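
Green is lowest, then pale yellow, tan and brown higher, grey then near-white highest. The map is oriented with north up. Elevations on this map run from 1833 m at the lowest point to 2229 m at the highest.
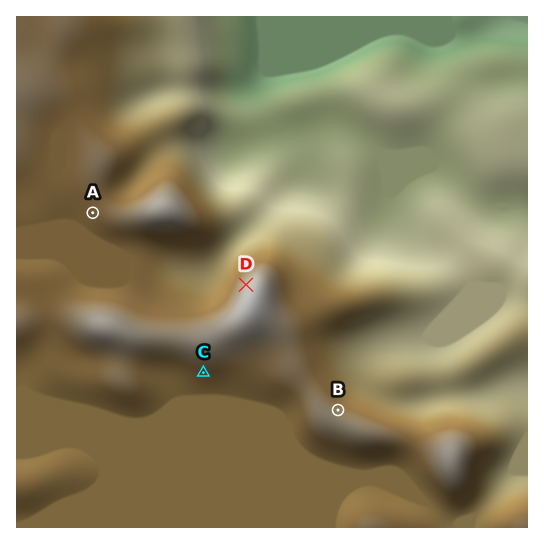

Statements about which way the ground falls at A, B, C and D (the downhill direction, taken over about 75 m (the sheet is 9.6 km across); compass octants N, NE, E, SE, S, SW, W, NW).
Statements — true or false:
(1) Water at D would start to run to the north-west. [true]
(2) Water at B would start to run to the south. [false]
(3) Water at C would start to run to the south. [true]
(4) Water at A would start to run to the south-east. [false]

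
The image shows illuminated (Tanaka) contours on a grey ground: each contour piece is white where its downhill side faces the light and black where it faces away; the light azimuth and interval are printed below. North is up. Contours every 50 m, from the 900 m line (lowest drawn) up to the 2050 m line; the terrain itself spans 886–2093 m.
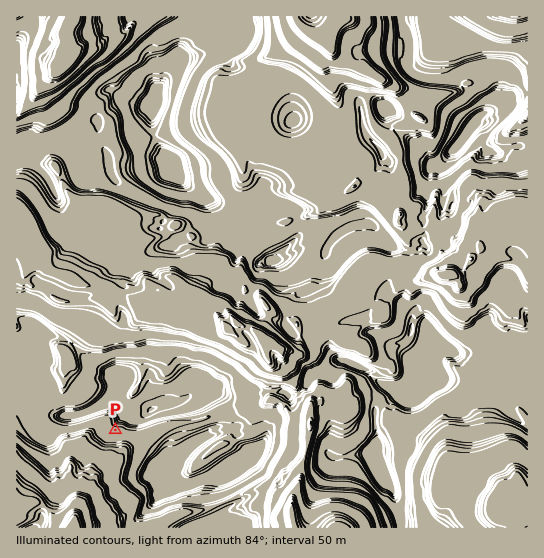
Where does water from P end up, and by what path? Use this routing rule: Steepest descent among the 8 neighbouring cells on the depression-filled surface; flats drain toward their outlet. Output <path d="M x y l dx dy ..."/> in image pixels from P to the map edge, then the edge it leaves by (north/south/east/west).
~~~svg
<path d="M115 430l0 23-18 18 0 4-3 4 0 3-3 3-1 5-4 4-1 7-7 8-1 8-2 1 0 9"/>
exit: south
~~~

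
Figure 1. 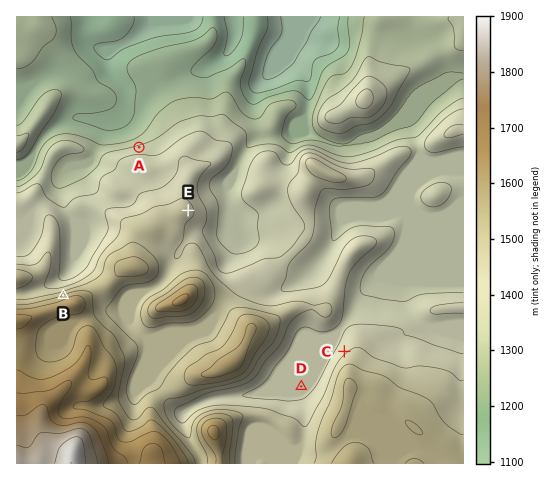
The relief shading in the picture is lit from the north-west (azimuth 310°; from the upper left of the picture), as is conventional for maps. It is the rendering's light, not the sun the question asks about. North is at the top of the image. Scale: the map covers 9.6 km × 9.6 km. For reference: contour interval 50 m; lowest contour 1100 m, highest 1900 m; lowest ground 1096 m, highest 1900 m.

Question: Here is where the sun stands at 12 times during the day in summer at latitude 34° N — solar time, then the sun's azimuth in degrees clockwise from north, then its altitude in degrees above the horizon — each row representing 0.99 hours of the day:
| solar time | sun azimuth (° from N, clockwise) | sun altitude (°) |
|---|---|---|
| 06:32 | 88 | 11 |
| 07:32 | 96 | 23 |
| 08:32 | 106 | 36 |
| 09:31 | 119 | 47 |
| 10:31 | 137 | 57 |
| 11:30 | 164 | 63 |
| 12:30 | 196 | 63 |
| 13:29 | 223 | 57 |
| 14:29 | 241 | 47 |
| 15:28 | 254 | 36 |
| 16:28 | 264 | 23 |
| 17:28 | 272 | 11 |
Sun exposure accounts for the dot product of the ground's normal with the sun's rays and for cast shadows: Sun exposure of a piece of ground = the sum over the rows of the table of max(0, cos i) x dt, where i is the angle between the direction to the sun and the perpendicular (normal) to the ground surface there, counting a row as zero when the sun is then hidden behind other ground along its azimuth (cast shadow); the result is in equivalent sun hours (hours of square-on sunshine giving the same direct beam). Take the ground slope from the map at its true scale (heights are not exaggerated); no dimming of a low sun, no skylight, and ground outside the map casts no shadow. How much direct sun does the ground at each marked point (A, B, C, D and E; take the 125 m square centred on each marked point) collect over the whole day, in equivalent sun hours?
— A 6.2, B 4.8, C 6.6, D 7.2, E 7.1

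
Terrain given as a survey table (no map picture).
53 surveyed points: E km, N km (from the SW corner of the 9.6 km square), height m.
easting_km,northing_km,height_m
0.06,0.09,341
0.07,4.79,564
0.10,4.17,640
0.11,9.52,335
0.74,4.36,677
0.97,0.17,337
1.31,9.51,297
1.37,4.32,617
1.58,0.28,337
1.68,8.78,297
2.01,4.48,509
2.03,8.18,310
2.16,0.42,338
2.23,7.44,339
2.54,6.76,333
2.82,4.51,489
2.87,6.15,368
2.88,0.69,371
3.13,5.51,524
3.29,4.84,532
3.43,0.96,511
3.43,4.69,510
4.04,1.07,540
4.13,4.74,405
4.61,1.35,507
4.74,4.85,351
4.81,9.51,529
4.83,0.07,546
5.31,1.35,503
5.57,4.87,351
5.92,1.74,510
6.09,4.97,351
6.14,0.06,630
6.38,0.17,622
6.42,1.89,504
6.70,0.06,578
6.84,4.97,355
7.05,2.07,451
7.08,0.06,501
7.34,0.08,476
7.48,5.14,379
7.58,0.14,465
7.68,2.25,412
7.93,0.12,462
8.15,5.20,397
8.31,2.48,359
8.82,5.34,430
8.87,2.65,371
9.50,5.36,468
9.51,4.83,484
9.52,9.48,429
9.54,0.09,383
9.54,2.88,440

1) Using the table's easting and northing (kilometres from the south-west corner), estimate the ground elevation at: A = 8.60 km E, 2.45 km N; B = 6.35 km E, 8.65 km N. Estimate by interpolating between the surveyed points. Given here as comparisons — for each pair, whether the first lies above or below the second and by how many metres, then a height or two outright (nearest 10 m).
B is above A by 190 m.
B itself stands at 540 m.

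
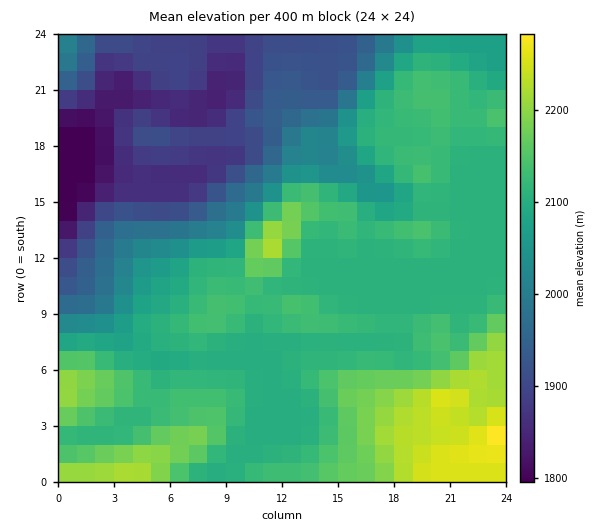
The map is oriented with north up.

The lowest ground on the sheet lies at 1800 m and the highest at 2290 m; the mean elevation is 2060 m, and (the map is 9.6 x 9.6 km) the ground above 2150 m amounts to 15.4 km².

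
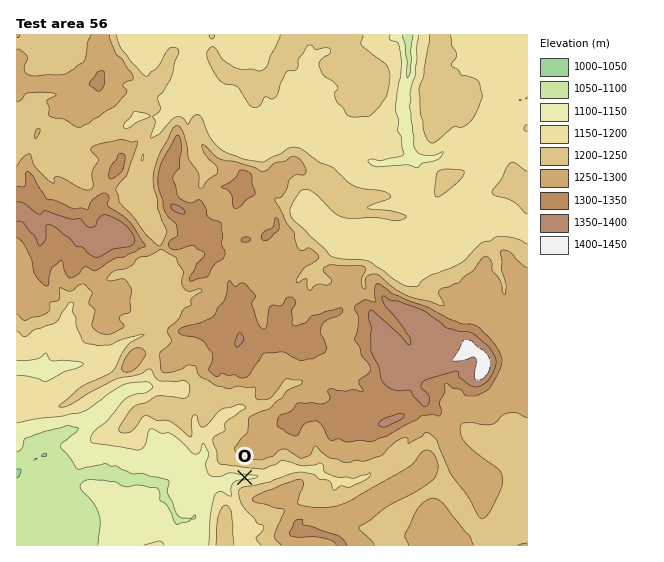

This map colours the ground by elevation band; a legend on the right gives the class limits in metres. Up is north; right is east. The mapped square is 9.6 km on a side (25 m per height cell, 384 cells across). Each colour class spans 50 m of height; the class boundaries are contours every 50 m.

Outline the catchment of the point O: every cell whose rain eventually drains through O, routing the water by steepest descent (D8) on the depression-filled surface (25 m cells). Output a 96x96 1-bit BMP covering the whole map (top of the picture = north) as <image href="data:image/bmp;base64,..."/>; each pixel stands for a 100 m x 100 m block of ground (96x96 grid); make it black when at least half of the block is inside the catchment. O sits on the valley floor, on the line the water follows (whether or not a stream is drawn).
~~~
<image width="96" height="96" href="data:image/bmp;base64,Qk2+BAAAAAAAAD4AAAAoAAAAYAAAAGAAAAABAAEAAAAAAIAEAAATCwAAEwsAAAIAAAAAAAAA////AAAAAAAAAAAAAAAAAAAAAAAAAAAAAAAAAAAAOAAAAAAAAAAAAAAD/AAAAAAAAAAAAAAD/gAAAAAAAAAAAAAD/gAAAAAAAAAP8AAD/gAAAAAAAAAP/gAD/gAAAAAAAAAf/4AH/wAAAAAAAAAf/8AP/wAAAAAAAA////Af/wAAAAAAAB////w//wAAAAAAAB////9//gAAAAAAAB///////gAAAAAAAB///////AAAAAAAAB//////+AAAAAAAAB//////8AAAAAAAAB//////4AAAAAAAAA//////wAAAAAAAAAf/////wAAAAAAAAAH/////gAAAAAAAAAH/////gAAAAAAAAAD/////AAAAAAAAAAB//9//AAAAAAAAAAAP94P/AAAAAAAAAAAHw4D+AAAAAAAAAAAAAQD+AAAAAAAAAAAAAAB8AAAAAAAAAAAAAAB4AAAAAAAAAAAAAAAAAAAAAAAAAAAAAAAAAAAAAAAAAAAAAAAAAAAAAAAAAAAAAAAAAAAAAAAAAAAAAAAAAAAAAAAAAAAAAAAAAAAAAAAAAAAAAAAAAAAAAAAAAAAAAAAAAAAAAAAAAAAAAAAAAAAAAAAAAAAAAAAAAAAAAAAAAAAAAAAAAAAAAAAAAAAAAAAAAAAAAAAAAAAAAAAAAAAAAAAAAAAAAAAAAAAAAAAAAAAAAAAAAAAAAAAAAAAAAAAAAAAAAAAAAAAAAAAAAAAAAAAAAAAAAAAAAAAAAAAAAAAAAAAAAAAAAAAAAAAAAAAAAAAAAAAAAAAAAAAAAAAAAAAAAAAAAAAAAAAAAAAAAAAAAAAAAAAAAAAAAAAAAAAAAAAAAAAAAAAAAAAAAAAAAAAAAAAAAAAAAAAAAAAAAAAAAAAAAAAAAAAAAAAAAAAAAAAAAAAAAAAAAAAAAAAAAAAAAAAAAAAAAAAAAAAAAAAAAAAAAAAAAAAAAAAAAAAAAAAAAAAAAAAAAAAAAAAAAAAAAAAAAAAAAAAAAAAAAAAAAAAAAAAAAAAAAAAAAAAAAAAAAAAAAAAAAAAAAAAAAAAAAAAAAAAAAAAAAAAAAAAAAAAAAAAAAAAAAAAAAAAAAAAAAAAAAAAAAAAAAAAAAAAAAAAAAAAAAAAAAAAAAAAAAAAAAAAAAAAAAAAAAAAAAAAAAAAAAAAAAAAAAAAAAAAAAAAAAAAAAAAAAAAAAAAAAAAAAAAAAAAAAAAAAAAAAAAAAAAAAAAAAAAAAAAAAAAAAAAAAAAAAAAAAAAAAAAAAAAAAAAAAAAAAAAAAAAAAAAAAAAAAAAAAAAAAAAAAAAAAAAAAAAAAAAAAAAAAAAAAAAAAAAAAAAAAAAAAAAAAAAAAAAAAAAAAAAAAAAAAAAAAAAAAAAAAAAAAAAAAAAAAAAAAAAAAAAAAAAAAAAAAAAAAAAAAAAAAAAAAAAAAAAAAAAAAAAAAAAAAAAAAAAAAAAAAAAAAAAAAAAAAAAAAAAAAAAAAAAAAAAAAAAAAAAAAAAAAAAAAAAAAAAAAAAAAAAAAAAAAAAAAAAAAAAAAAA="/>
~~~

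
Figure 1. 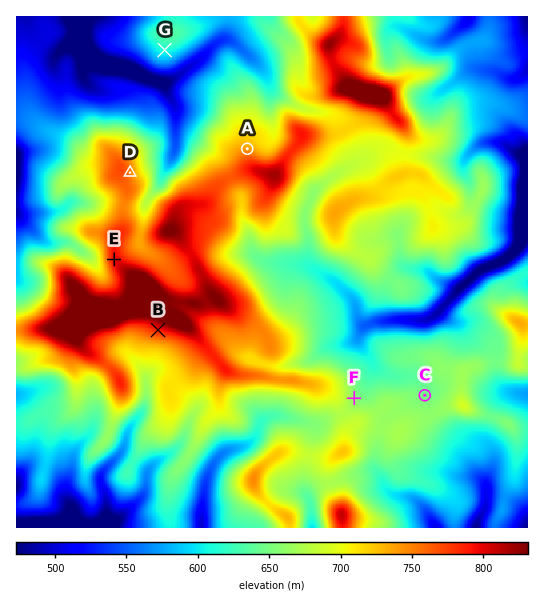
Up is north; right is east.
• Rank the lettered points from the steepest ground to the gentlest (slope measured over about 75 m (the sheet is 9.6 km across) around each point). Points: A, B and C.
B A C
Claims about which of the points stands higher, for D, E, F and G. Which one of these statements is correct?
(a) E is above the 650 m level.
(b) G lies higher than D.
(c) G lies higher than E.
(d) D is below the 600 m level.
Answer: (a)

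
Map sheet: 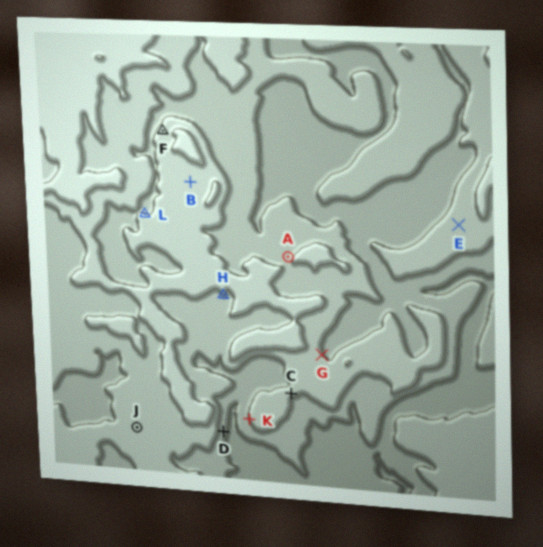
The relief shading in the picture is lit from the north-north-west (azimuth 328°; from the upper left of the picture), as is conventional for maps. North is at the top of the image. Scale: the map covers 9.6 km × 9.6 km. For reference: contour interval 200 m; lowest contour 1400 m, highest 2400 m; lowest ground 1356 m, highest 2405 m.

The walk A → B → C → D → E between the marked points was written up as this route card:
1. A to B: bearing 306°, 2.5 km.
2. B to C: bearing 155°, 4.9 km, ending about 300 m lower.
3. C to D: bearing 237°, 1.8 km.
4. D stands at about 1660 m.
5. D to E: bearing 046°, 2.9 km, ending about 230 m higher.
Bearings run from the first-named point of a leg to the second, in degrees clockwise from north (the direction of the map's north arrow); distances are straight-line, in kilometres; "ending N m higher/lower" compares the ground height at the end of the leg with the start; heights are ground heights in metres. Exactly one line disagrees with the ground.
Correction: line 5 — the distance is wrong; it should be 7.0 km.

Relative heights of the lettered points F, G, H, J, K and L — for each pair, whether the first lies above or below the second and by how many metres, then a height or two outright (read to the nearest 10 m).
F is above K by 290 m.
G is below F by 280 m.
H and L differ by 0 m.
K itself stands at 1800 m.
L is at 2000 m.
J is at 1940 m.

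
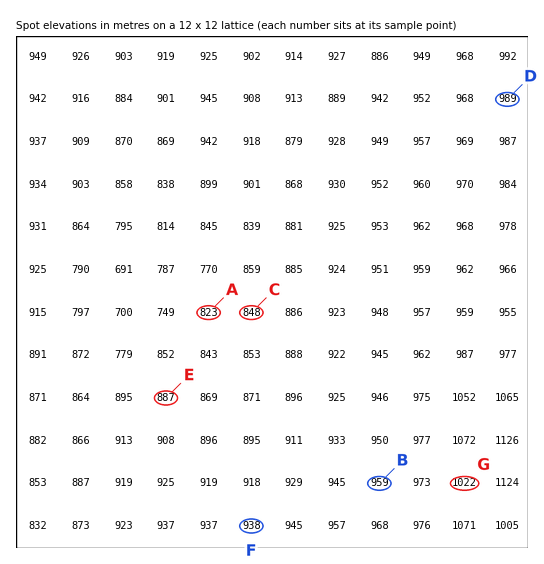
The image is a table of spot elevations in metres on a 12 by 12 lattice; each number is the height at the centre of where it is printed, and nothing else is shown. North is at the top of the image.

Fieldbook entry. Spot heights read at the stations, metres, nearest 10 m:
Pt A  820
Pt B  960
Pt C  850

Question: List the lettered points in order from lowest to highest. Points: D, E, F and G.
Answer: E F D G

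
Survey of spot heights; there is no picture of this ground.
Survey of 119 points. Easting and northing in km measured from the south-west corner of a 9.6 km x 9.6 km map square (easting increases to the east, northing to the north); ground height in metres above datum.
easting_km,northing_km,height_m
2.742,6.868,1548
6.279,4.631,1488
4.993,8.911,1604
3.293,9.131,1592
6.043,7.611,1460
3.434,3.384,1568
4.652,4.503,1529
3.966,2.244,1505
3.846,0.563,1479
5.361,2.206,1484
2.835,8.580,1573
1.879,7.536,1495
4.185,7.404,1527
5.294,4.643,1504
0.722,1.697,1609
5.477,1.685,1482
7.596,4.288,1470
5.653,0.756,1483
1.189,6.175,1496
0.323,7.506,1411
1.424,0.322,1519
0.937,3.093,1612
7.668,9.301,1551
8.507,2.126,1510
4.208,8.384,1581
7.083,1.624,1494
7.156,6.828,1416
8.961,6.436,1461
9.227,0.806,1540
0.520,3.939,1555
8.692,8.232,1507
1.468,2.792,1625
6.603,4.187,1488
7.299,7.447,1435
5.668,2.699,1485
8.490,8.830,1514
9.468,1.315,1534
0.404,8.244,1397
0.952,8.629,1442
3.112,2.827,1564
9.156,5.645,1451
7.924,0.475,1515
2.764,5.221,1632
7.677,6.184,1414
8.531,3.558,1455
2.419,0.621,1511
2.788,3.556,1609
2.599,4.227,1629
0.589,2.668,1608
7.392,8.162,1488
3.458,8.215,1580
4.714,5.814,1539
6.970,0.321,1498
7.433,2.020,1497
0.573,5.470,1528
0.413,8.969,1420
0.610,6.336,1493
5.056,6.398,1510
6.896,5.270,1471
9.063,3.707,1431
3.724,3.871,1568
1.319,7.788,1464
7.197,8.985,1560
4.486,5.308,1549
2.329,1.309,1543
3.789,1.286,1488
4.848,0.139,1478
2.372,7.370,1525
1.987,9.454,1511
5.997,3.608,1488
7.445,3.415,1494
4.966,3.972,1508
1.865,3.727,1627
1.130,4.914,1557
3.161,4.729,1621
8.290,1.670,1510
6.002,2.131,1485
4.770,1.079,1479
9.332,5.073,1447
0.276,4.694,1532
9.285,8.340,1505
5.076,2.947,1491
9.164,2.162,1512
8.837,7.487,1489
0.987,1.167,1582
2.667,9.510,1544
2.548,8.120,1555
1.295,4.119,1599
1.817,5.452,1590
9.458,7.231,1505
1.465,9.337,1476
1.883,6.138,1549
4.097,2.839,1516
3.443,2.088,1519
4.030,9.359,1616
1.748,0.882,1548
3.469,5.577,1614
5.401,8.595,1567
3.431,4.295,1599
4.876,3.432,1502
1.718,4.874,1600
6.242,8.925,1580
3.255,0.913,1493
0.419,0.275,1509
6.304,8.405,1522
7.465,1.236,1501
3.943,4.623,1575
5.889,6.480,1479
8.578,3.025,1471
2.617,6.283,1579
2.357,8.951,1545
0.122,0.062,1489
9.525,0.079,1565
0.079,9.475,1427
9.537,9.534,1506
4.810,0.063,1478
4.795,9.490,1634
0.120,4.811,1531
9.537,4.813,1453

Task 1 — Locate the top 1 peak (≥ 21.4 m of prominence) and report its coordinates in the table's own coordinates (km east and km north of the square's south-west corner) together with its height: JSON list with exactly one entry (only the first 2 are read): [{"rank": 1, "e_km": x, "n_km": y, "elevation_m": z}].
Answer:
[{"rank": 1, "e_km": 2.79, "n_km": 5.31, "elevation_m": 1632}]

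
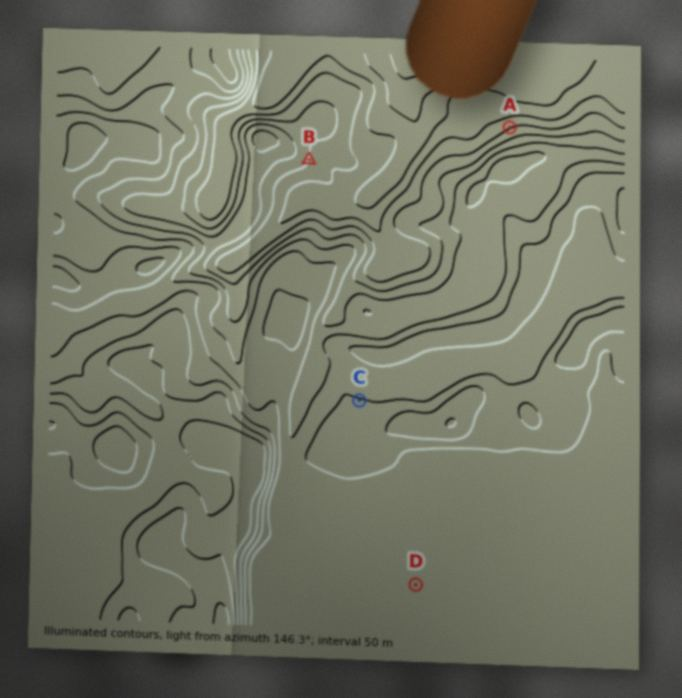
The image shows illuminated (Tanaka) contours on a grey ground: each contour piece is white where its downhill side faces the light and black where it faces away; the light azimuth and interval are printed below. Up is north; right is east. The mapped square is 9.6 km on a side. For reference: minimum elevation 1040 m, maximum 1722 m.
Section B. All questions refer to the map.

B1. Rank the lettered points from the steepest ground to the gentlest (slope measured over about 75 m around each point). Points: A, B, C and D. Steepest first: A B C D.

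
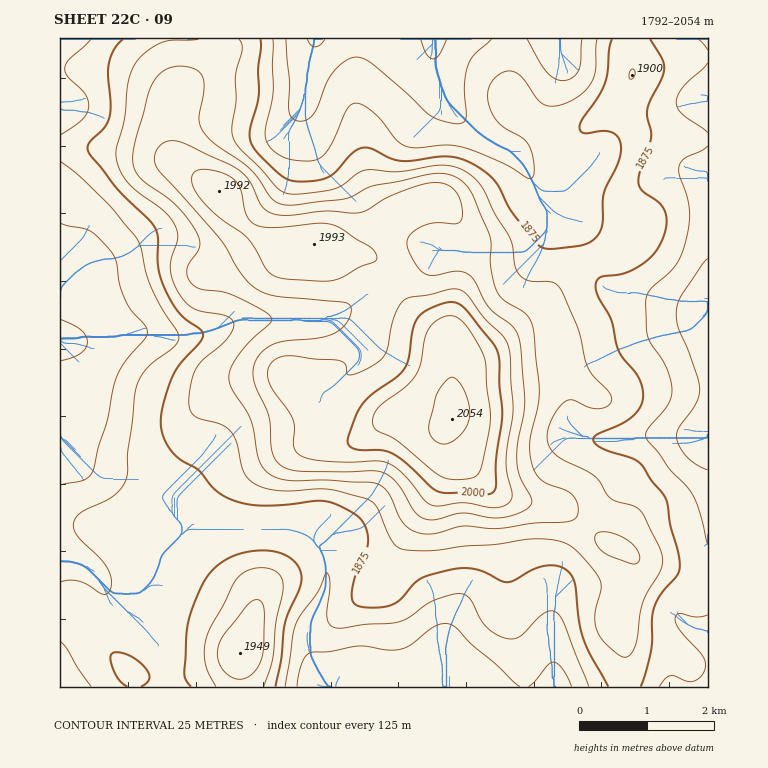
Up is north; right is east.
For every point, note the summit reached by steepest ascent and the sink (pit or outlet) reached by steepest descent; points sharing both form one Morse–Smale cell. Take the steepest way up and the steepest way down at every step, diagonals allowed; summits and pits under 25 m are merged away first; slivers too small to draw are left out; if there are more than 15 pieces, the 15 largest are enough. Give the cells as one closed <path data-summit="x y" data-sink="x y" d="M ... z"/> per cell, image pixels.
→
<path data-summit="452 418" data-sink="60 340" d="M224 38l-164 1 0 519 2 3 9 0 16 6 24 26 5 1 17 0 14-6 7-10 4-11 8-16 16-14 37-9 34 0 1-26 7-20 17-21 14-10 15-5 20 1 26-5 13-6 19-16 13-5 31 0 20 7 6-8 0-18-3-12 0-71 5-20 0-22 3-26 0-18-5-10-13-15-6-3-17 3-22 12-18 18-9 13-7 8-7 2-18-2-22-10-19 0-2 2-20-2-17-7-12-8-12-13-16-24-22-16-20-17-5-11-2-11 2-22 7-22 42-36 5-10z"/><path data-summit="452 418" data-sink="434 39" d="M630 38l-404 0-1 8-5 10-42 36-7 22 0 15-2 2 2 16 5 11 8 7 38 30 12 20 12 13 12 8 17 7 12 2 29-2 22 10 18 2 7-2 16-21 23-21 27-12 7 0 6 3 10 10 8 15-3 66-5 20 0 42 16 1 20-8 44-34 16-16 10-17 14-13 12-7 37-11 13-15 4-10-11-15-5-17 2-12 12-34 0-15-12-25 0-15 8-17z"/><path data-summit="452 418" data-sink="708 435" d="M708 38l-77 1 1 36-8 17 0 15 12 25 0 15-12 34-2 12 5 17 9 12 2 7-7 11-10 10-37 11-18 12-8 8-10 17-16 16-34 27-24 13-22 3 0 27 3 12 0 18-7 11 0 11 7 14 15 19 25 22 28 10 31 4 10 3 39 32 25 12 12 10 19 4 18 6 27 17 4-1z"/><path data-summit="452 418" data-sink="446 687" d="M429 415l-37 2-26 19-13 6-14 4-40 1-21 14-11 11-10 17-3 13 0 26 36 2 14 4 12 9 7 12 4 12 0 18-6 15-8 16-5 22 7 27 10 20 2 2 298 0 1-33-5-25 0-15 13-37 0-17-3-5-28-15-39-32-10-3-31-4-28-10-25-22-15-19-7-14 2-13z"/><path data-summit="240 653" data-sink="60 340" d="M253 528l-34 0-40 11-16 17-12 27-10 8-8 3-22-1-24-26-27-8 0 50 9 2 35 37 26 23 4 5 1 11 105 0-1-34 10-21 10-37z"/><path data-summit="240 653" data-sink="446 687" d="M275 528l-21 1 0 24 5 27 0 15-10 37-10 21 1 34 86 0-11-22-7-27 5-22 8-16 6-15-2-25-5-12-10-11-11-5z"/><path data-summit="452 418" data-sink="708 632" d="M637 559l-3 1-2 23-11 31 0 15 5 25 0 33 82 0 0-97-7-2-24-16-18-6-14-2z"/><path data-summit="240 653" data-sink="60 687" d="M65 610l-5 0 0 77 73 0 1-11-4-5z"/>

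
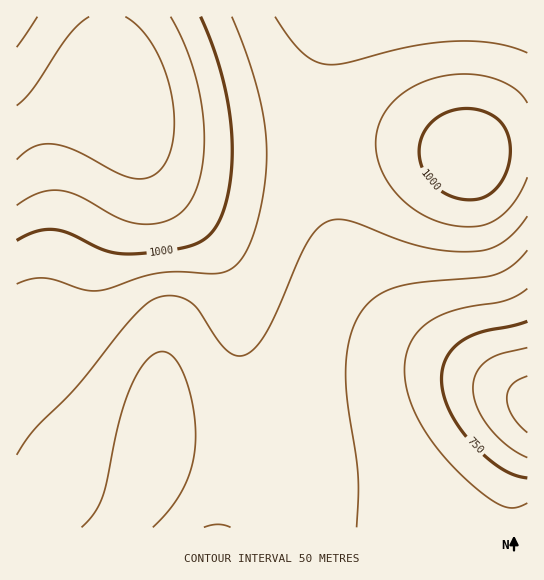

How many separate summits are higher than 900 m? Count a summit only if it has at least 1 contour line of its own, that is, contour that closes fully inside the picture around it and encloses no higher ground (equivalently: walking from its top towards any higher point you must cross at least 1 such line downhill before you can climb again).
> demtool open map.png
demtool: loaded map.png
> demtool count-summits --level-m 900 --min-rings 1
1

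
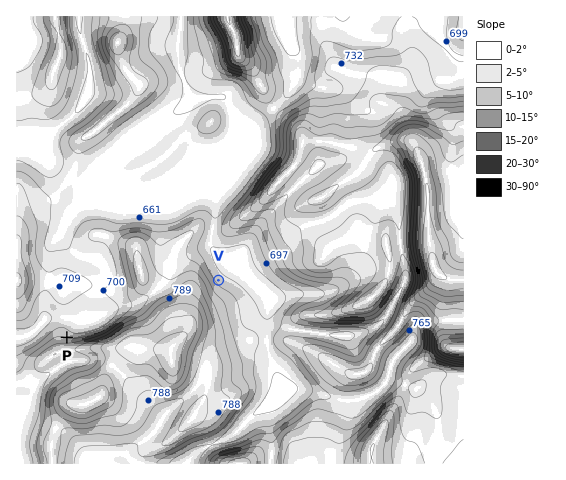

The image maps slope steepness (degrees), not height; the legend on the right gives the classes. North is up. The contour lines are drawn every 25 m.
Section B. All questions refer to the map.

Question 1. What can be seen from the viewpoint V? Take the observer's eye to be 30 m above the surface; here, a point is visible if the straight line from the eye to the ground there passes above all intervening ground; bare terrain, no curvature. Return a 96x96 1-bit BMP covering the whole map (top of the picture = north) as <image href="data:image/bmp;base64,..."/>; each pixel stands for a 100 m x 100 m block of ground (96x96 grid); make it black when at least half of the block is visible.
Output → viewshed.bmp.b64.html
<image width="96" height="96" href="data:image/bmp;base64,Qk2+BAAAAAAAAD4AAAAoAAAAYAAAAGAAAAABAAEAAAAAAIAEAAATCwAAEwsAAAIAAAAAAAAA////AAAAAAAAAAAAAAHB/AfwAAAAAAAAAADx/wfwAAAAAAAAAAB7/wfwAAAAAAAAAAA//8/wAAAAAAAAAAAP///4AAAAAAAAAAAH///4AAAAAAAAAAAB///8AAAAAAAAAAAB///+AAAAAAAAAAAA///+AAAAAAAAAAAAf///AAAAAAAAAAAAP/+PAAAAAAAAAAAAH/4DgAAAAAAAAAAAD/wAgAAAAAAAAAAAD/gAAAAAAAAAAAAAB+AAAAAAAAAAAAAAB8AAAAAAAAAAAAAAD4AAAAAAAAAAAAAAD4AAAAAAAAAAAAAAF8AAAAAAAAAAAAAAB8fAAAAAAAAAAAAAB//wAAAAAAAAAAAAB//wAAAAAAAAAAAAB//4AGAAAAAAAAAAD//4APgAAAAAAAABD/wYAHwAAAAAAAAD//AAAH8AAAAAAABn/8AAAH8AAAAAAAB//gAAADwAAAAAAAB/8AAAAAAAAAAAABh/4AAAAAAAAAAAAfA/8AAAAAAAAAAAAfA//+AAAAAAAAAAA/B///4AAAAAAAAAA/D///+AAAAAAAAAA//////AAAAAAAAAA//////wACAAAAAAAf/////4AfAAAAAAAf/////8A+AAAAAAAf/////8A8AAAAAAAf///8H+A8AAAAAAA////4A+A8AAAAAAAf///4ABA4AAAAAAAf///4AAB4AAAAAAAf///4AAA4AAAAAAA////4AAA4AAAAAAH////4AAA4AAAAAAH////4AAA4AAAAAAH////4AAAwAAAAAAD////wAAAwAAAAAAB////AAAAwAAAAAAAf//+AAAAwAAAAAAAMf/+AAAAwAAAAAAAAH//AAAAwAAAAAAAAD//wAAAwAAAAAAAAA//8AAAwAAAAAAAAAf/8AAAwAAAAAAAAAPxgAAAwAAAAAAAAAPgAAAAwAAAAAAAAADgAAAAwAAAAAAAAAAAAAAAwAAAAAAAAAAAAAAAwAAAAAAAEAAAAAAAwAAAAAAAOAAAAAABgAAAAAAAOAAAAAABgAAAAAAAeAAAAAADgAAAAAAAeAAAAAADAAAAAAAAfAAAAAADAAAAAAAA/AAAAAADAAAAAAAA/AAAAAAAAAAAAAAB/AAAAAAAAAAAAAAD/AAAAAAAAAAAAAAB/gAAAAAAAAAAAAAAfgAAAAAAAAAAAAAADgAAAAAAAAAAAAAAAAAAAAAAAAAAAAAAAAAAAAAAAAAAAAAAAAAAAAAAAAAAAAAAAAAAAAAAAAAAAAAMAAAAAAAAAAAAAB8cAQAAAAAAAAAAAB/8AYAAAAAAAAAAAAf8A/wAAAAAAAAAACH8B/wAAAAAAAAAAEAGD/wAAAAAAAAAAEACD/4AAAAAAAAAAMAAD/wAAAAAAAAAAcAAD/AAAAAAAAAAA8AAH+AAAAAAAAAAA8AAH8AAAAAAAAAAAeAAH8AAAAAAAAAAAOAwP8AAAAAAAAAAACBwf4AAAAAAAAAAAAD4/4AAAAAAAAAAAAP5/wAAAAAAAAAAAA/5/wAAAAAAAAAAAB/4fgAAAAAAAA="/>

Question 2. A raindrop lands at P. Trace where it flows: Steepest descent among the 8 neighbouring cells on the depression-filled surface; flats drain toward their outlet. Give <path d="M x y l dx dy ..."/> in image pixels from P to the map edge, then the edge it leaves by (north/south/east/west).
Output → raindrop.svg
<path d="M67 337l0-2 7-7 0-2-8-8-19 0-14 15-7 3-9 1"/>
exit: west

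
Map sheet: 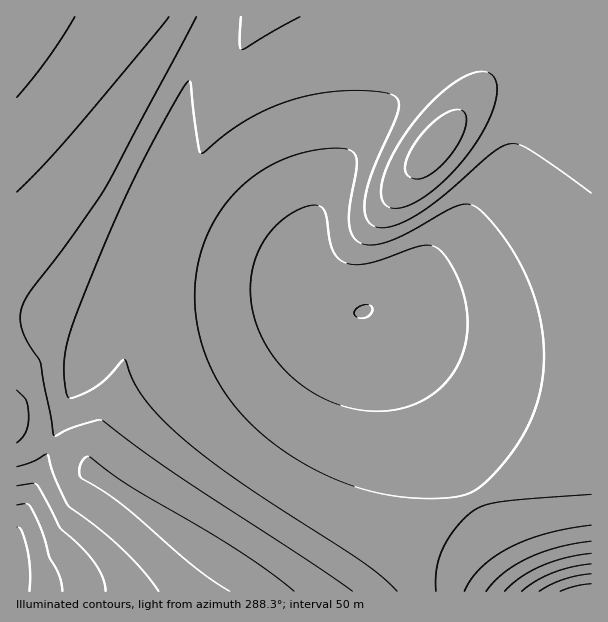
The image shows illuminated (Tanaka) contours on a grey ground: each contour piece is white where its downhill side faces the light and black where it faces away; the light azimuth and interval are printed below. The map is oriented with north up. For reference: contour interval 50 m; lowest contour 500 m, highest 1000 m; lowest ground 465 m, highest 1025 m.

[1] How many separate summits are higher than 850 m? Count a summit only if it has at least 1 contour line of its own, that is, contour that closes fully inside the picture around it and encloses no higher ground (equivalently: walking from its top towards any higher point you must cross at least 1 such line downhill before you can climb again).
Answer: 1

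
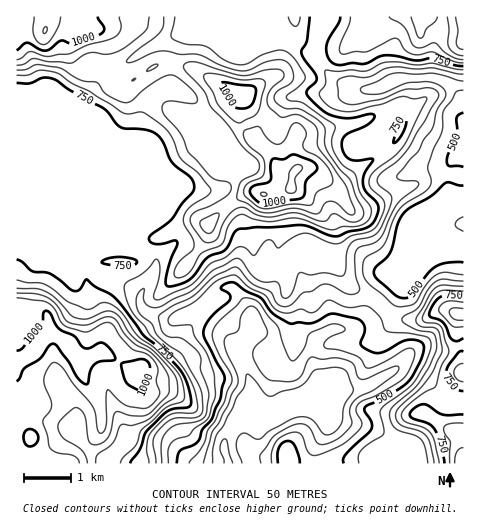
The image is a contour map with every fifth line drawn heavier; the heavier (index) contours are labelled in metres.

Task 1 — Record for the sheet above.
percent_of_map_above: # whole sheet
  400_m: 94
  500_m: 84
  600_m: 73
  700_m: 63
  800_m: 33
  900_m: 17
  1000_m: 4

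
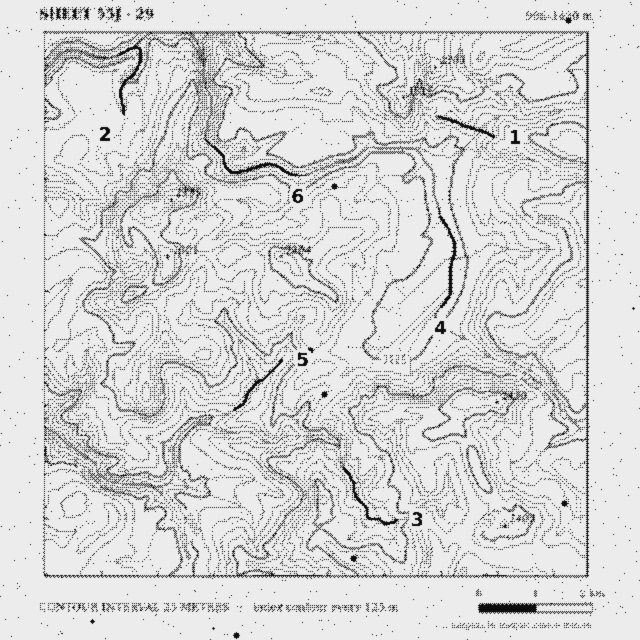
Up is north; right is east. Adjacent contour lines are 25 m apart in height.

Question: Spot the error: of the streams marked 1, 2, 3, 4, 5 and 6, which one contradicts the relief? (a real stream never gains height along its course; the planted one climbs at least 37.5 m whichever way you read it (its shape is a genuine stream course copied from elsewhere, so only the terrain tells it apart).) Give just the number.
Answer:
1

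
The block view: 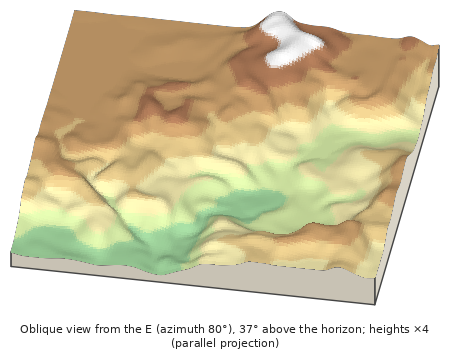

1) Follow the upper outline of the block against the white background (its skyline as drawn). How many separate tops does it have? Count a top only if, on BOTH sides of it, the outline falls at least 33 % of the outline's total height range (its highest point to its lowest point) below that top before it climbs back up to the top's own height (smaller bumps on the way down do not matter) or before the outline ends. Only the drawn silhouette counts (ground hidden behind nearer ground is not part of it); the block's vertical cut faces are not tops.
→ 0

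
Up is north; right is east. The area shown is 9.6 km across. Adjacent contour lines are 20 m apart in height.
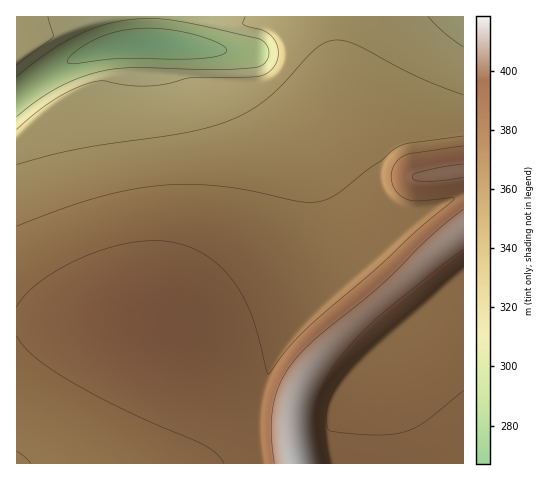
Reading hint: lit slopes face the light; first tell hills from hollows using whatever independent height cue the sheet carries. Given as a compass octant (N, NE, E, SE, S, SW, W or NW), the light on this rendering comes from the W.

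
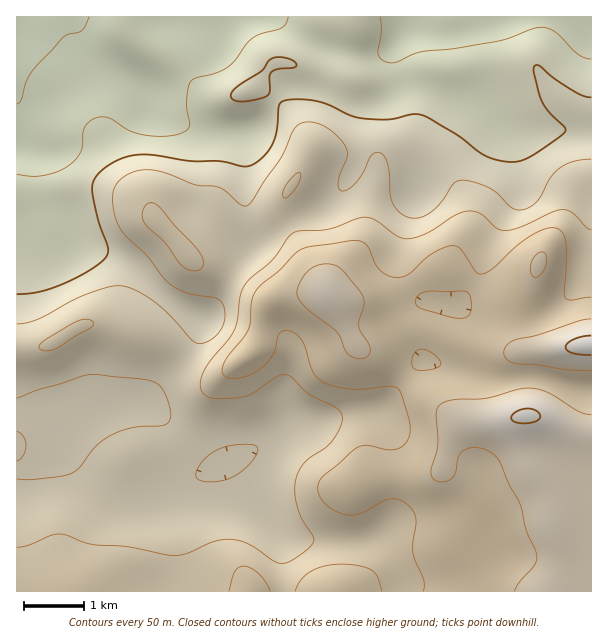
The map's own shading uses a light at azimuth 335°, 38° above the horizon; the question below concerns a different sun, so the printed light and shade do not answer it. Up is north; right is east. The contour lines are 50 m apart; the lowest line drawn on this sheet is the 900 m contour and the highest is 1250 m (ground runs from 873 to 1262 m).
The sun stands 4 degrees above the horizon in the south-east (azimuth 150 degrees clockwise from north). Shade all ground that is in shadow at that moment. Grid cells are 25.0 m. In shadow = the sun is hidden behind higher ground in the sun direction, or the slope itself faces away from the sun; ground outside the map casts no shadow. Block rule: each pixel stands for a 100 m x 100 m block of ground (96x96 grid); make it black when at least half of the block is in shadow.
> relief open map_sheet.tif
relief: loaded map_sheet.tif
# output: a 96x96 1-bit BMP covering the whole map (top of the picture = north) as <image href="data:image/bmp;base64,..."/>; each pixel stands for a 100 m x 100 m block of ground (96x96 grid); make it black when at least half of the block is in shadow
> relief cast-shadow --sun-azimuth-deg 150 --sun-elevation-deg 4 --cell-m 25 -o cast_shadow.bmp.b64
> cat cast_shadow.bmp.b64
<image width="96" height="96" href="data:image/bmp;base64,Qk2+BAAAAAAAAD4AAAAoAAAAYAAAAGAAAAABAAEAAAAAAIAEAAATCwAAEwsAAAIAAAAAAAAA////AAAAAAAAAAAAAAPAAAAAAAAAAAAAAAf4AAAACAAAAAAAAA/+AAAAHAAAAAAAAB//gAAAHAAAAAAAHh//wAAAAAAAAAAAPz//4AAAAAAAAAAAfz//4AAAAAAAAAAA/z//wAAAAAAAAcAB/3/+AAAAAAAAAP/H/n/4AAAAAAAAAAP//P/gAAAAAAAYAAAP/P+AAAAAAAAcAAAH+P4AAAAAAAAYAAAH8PwAAAAAAAAAAAAH4PwAAAAAAAAAAAAHgPgAAAAAAAAAAAAAAPAAAAAAAAAAAAAAAEeAAAAAAAAAAAAAAA/wAAAAAAAAAAAAAA/8AAAAAAAAAAAAAA/+AAAAAAAAAAAAAB//AHgAAAAAAAAAAB//gHgAAAAAAAAAAB//gHgAAAAAAAAAAB//gHgAAAAAAAAAAB//wPAAAAAAAAAAAB//wPAAAAAAAAAAAB//wAAAAAAAAAAAAB//gAAAAAEAAAAAAA//AAADgAMAAAAAAAf8AAAf+AcAAAAAAAAAAAD//8cAAAAAAAAAAA///8YAAAAAAAAAAB///8AAAAAAAAAAAD///4AAAAAHAAAAAD///gAAAAAPwAAAAD//+AAAAAAP4AAAAB//wAAAAAAP+AAAAA//AAAAAAAP/AAAAAAAAAAAAAAP/gAAAAAAAAAAAAAP/wAAAAAB//j8AAAP/wAAAAAB///+AAAf/wAAAAAD////gAAf/wAAAAABn///4AAf/wAAAAAAD///+AAf/wAAAAAAB////gA//wAAAAAAA////wA//4AAAAAAA////4A//8AAAAAAAf///8Af//AAAAAAAP7//8AD//wAAAAAAHz//8AA///gAAAAACD//8AAP//wAAAA4AD//4AAP//4AOAB+AD//4AAP//8APgB/AD//wAAP//+APwB/gD//gAAP///Af4D/wD//AAAf///gf8D/4D/+AAAf///wf+D/8D/8AAAf///4//D/+D/wAAAf///8//j/+AAAAAAf///9//z//AAAAAAf///5/////AAAAAAf///5/////AAAYAAf///x////+AAA+AAP///x////+AAB/wAP/h/g////+AAH/+H//gfA////+D///////wEAf////D///////wAAf////7///////4AAP9///////////4AAHx///////////8AAAD///////////8AAAD///8A//////+AMAD///8A///////A/gH///4A///////x/4H///gA/////////+H///AB///////7/+P/wAAB///////z//P/gAAD///hg//w/+P/AAAD//+AAP/gH+f8AAAD//8B8H/AB8P4AAAD//wB/H8AAQPgAAAD/+AB/jwAAAAAAAED/4AD/wAAAAAAAAED/gAD/wAAAAAAAAEB+AAD/4AAAP4AAAAB4AAD/8AAAf/weAAAAAAD//4AAf///gAAAAAD//4AAf///wAAAAAD//wAAP///wAAAAAD//wAAP9//wAAAAAD//gAAHAH/gAAAAAB//AAAAAD/gA="/>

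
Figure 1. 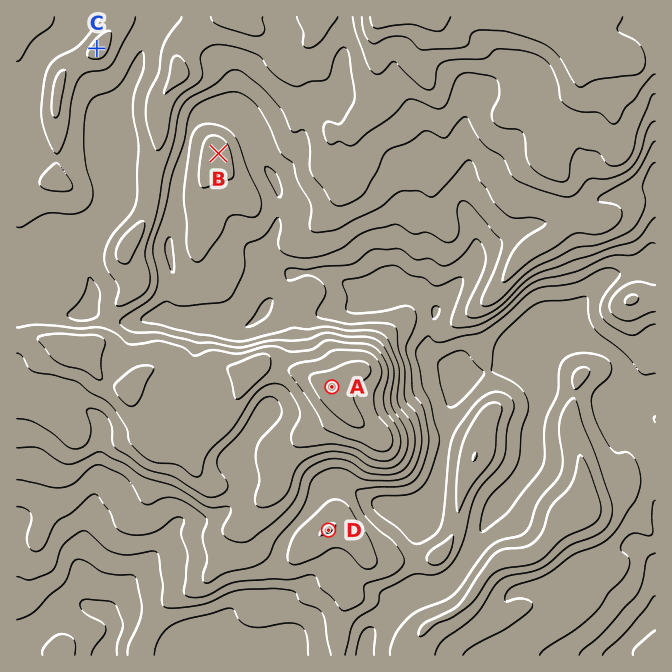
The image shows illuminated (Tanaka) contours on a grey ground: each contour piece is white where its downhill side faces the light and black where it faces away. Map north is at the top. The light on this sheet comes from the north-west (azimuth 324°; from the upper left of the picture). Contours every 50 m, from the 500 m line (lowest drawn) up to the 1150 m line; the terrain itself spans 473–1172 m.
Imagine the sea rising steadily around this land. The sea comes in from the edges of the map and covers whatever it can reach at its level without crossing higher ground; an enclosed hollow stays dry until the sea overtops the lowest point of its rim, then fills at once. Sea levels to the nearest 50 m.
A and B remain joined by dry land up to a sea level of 900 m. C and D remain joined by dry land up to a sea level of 800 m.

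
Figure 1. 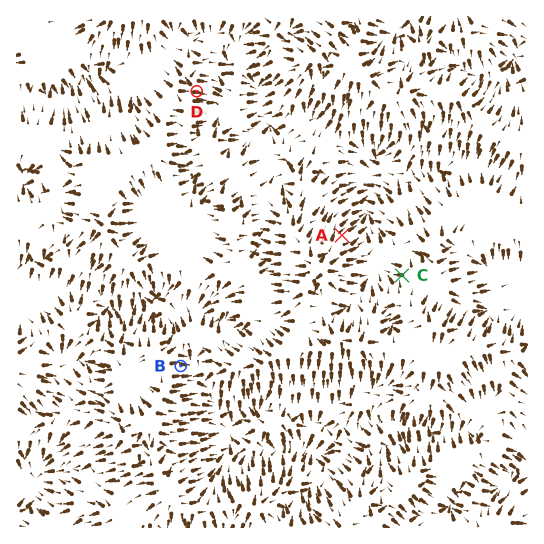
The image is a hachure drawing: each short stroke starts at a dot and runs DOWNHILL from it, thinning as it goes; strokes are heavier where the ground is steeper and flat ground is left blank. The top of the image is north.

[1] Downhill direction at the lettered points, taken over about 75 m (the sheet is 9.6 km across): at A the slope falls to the NE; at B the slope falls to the E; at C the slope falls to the W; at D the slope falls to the E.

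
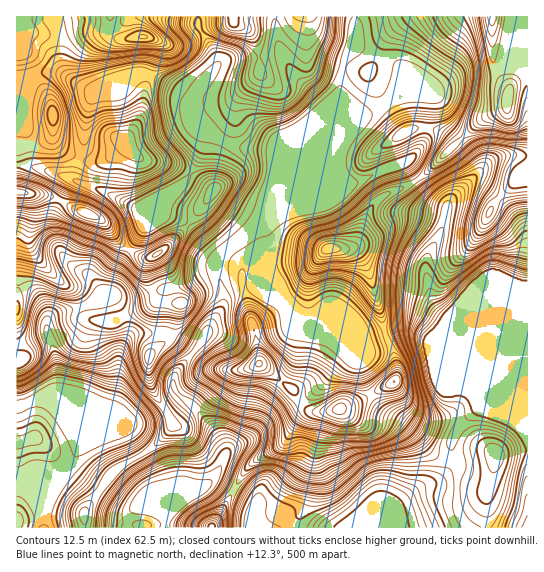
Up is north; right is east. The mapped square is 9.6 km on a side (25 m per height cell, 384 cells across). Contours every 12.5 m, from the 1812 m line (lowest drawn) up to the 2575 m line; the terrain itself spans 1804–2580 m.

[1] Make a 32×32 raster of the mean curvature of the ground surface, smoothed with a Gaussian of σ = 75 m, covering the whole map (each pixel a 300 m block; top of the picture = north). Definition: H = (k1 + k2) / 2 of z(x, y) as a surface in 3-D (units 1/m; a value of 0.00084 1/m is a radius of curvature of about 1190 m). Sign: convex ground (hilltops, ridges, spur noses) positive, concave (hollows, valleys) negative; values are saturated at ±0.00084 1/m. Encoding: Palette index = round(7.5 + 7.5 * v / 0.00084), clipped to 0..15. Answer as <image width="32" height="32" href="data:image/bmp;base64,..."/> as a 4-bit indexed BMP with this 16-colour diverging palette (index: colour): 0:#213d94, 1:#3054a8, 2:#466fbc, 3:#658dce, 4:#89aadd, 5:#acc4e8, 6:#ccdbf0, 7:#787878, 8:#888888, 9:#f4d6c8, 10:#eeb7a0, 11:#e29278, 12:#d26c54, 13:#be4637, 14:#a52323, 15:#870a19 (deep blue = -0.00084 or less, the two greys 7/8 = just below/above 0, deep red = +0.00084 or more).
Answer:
<image width="32" height="32" href="data:image/bmp;base64,Qk12AgAAAAAAAHYAAAAoAAAAIAAAACAAAAABAAQAAAAAAAACAAATCwAAEwsAABAAAAAAAAAAlD0hAKhUMAC8b0YAzo1lAN2qiQDoxKwA8NvMAHh4eACIiIgAyNb0AKC37gB4kuIAVGzSADdGvgAjI6UAGQqHALdr50mVn/U3iIVXd3eIiYaGW9k0dyKsJmVnZWZomJqld1aOgldzH1JoinRFZ3eZpHd1bPg0RjjxKcmVNXZ3eaSHllav1XhRv9iYhURXdorGmod1Q7zqQgP3aHv7mFWbtXlnd3I+1yVieqrsqqh2dldXd3dSnFSKlXu9+mXKSWd3MmZFNvNFaGW8ZsnO9AZ3d/QDWUnwXe/cuadCf/BXd3f+Orkr9gfb34WGVCzgd3d3l0yoOL2AQIo1Z3dvYHd4d7Faq6RVoTT6Rnh1nTNXeHfhN4iIyvcl+GZ2Y+tXRnd3pHtlJqjqZnVmc0b3RqNnd2fqZClldFiHWLNJ9kS6BVR8cyZ++0NYlmf6qrcynqA5qQRWyd+CVodW7+zJU1n3mXgln+AYyFVnaLu7q4Y23oRYj/+CdI2kZ2QhbIZ4NK+D7s2SE1Z75kZ3dRf6dBJsqOpRFIpjOf6Fd3dibf0xNrsiR6qb7IaIpXd3ajAd9iKamKdomrpkZnV3d2rpMP9QE3jGWrt0RmiVR3d1jdZ8x5ho90qMs1d5hmNndle6d9v5aOVFSbNneXjKNXd2VSKZ1XikVmejV2iqqpVoh3dSa8dnVVMiVTRVu3fWWZd2Uzx2qGiqhF/WIHlYxjeGVnZOd4h3rO//xVi4WLs2iHiIXmeHZnlmVCGvplmrJXiImV5n"/>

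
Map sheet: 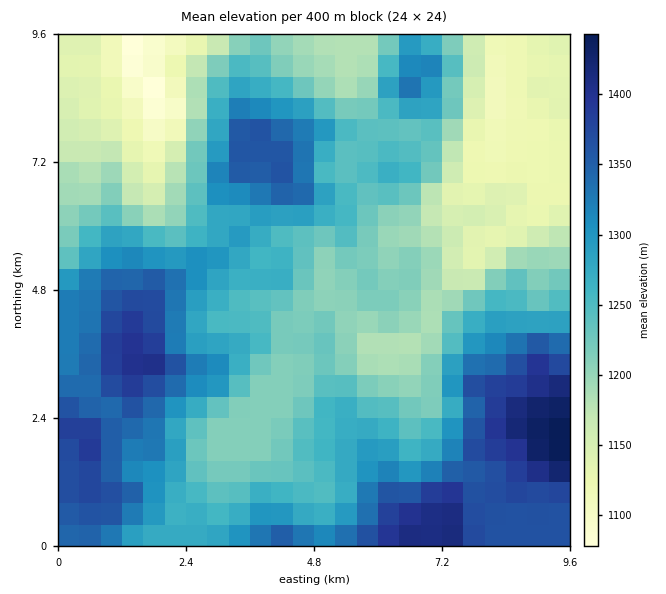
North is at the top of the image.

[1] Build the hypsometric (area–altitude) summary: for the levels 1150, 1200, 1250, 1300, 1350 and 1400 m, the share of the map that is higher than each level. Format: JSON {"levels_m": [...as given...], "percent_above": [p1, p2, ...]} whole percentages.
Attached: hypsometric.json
{"levels_m": [1150, 1200, 1250, 1300, 1350, 1400], "percent_above": [86, 75, 51, 31, 18, 4]}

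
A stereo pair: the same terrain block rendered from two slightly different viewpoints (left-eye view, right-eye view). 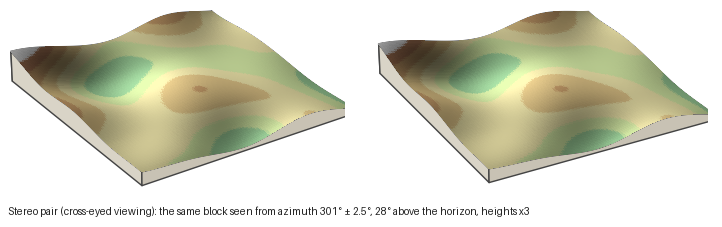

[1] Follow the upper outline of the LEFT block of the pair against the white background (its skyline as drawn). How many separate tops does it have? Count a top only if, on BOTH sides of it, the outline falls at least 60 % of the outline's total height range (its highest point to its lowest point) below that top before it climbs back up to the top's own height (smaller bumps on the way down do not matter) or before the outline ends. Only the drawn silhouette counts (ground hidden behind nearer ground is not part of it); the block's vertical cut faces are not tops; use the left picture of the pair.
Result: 0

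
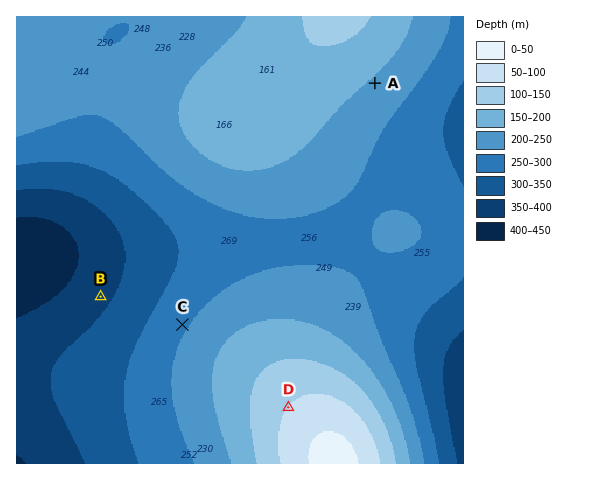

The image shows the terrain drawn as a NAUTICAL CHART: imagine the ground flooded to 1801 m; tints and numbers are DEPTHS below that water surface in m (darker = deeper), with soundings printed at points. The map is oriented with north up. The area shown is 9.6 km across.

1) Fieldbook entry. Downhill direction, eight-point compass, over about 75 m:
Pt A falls SE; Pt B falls NW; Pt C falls NW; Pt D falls NW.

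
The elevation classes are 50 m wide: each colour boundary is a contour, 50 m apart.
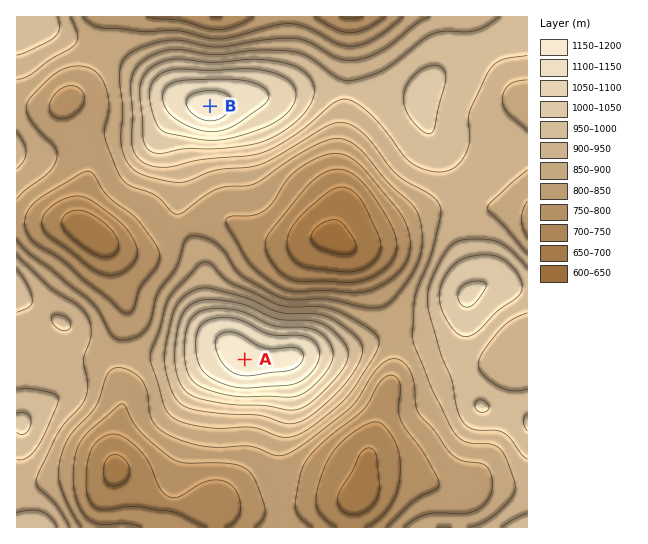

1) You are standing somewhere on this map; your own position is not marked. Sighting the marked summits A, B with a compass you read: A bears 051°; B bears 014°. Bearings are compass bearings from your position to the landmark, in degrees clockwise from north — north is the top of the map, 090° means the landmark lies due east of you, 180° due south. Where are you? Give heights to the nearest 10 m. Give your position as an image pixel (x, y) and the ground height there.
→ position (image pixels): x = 122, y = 459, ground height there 700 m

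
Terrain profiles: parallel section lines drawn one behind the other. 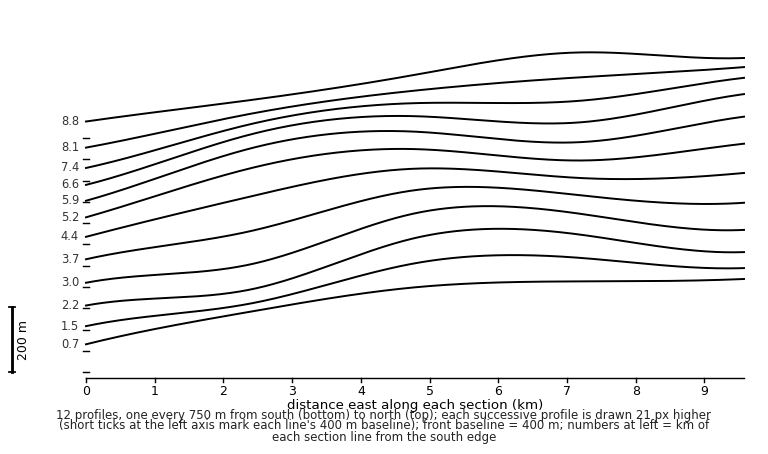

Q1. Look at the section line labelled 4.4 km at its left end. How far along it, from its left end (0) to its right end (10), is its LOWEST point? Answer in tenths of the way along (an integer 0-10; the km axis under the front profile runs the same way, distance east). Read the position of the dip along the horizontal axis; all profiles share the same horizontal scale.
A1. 0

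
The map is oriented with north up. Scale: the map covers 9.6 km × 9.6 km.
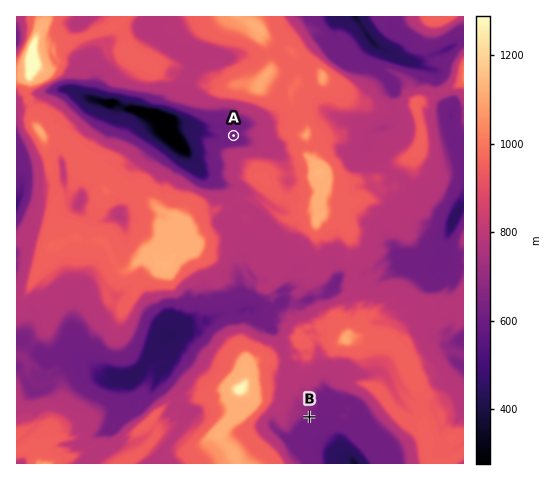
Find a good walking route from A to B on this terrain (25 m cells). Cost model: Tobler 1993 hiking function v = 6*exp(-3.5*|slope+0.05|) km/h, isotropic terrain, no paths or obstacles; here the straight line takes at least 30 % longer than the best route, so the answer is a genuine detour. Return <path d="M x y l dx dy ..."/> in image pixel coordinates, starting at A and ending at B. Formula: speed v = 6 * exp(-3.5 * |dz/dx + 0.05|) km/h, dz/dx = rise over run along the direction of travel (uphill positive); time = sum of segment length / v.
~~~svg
<path d="M234 136l0 2-4 7-7 3-2 4 0 3 4 10 0 8 4 7 5 5 11 23 8 8 21 42 12 12 5 9 2 1 4 4 1 2-1 2-4 4-1 2 1 3 0 5-2 5-5 5-2 4 0 4-3 5 0 10 2 2 0 5 3 7 0 7 16 33 0 2 2 2 5 6 2 3 0 4 1 3 0 2-3 5 0 1"/>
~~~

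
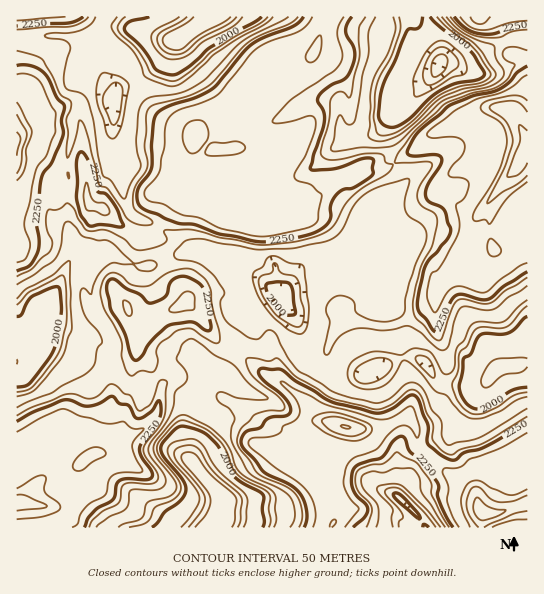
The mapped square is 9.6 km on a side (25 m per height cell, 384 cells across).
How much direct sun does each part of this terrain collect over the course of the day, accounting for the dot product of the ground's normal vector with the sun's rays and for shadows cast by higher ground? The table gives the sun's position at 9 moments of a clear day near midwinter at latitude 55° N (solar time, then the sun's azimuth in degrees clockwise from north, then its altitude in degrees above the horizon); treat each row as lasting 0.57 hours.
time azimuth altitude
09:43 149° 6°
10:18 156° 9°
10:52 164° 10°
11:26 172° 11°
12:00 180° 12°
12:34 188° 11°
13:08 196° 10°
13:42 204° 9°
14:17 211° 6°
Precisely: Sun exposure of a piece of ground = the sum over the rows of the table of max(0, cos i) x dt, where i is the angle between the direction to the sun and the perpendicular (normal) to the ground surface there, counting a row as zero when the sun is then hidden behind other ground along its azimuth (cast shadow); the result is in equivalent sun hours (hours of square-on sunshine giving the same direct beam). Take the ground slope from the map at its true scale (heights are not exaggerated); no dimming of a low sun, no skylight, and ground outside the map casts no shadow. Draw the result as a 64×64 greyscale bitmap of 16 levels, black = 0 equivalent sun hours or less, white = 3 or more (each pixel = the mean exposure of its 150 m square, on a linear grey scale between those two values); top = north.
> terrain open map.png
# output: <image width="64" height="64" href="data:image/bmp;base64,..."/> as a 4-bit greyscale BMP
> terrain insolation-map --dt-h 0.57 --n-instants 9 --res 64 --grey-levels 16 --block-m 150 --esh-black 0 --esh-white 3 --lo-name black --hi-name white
<image width="64" height="64" href="data:image/bmp;base64,Qk12CAAAAAAAAHYAAAAoAAAAQAAAAEAAAAABAAQAAAAAAAAIAAATCwAAEwsAABAAAAAAAAAAAAAAABEREQAiIiIAMzMzAERERABVVVUAZmZmAHd3dwCIiIgAmZmZAKqqqgC7u7sAzMzMAN3d3QDu7u4A////AJmZhlaIdo3+uGV7p1QxIzIjISMkeLllM2M5u7d6z+uZqZqXVHu4d4h3ZVepZUREVlRERDAkeXRGMWuqdph4vtvLqHZVad23VWmpZYhkQzREREZkQiRDMyEF25hWZCADexEAAUVWm5VGre2VVUNFVENEaHVEQxAAAEy5lUQyAAAAABESNFVVVWeZmoUhJZyoq5jLZERCABE2ymVDQhAAAAAANEVWZVV77/tjIQFL7N///9dEREMhSM6lRXZCAAAAABACRXh1VZ3clCAAAp2t7e7JZERERVRGZlV6lUMQABABMhEjRmZ3d1MQAAAVqIp4mGVFZmVGu6qHiKlTEiETMjREMyIiRndlQQAAATeGdouWVVVUREWd7amspSAAEiIjRERUQyETMyIyIRI1eGeZymVERDI0RWZ5l4pxAAAAASMzNERUMxABM1h2RXmXe6dkQ0RERFaKuWaJZlEAAAAAAjMzREVUMiNER8unZ4jcYxERI0RWrv/shXqWVAAAAAAAEhMzREQzMzQie7uJ38dCAAE0RXq6hUQ0R4VDIAAAAAAAABMzMyIiIhAWm93ZZEMQAQATNDEAAAEkVCESEAAAAAAAABIhABIREAJnmWVERCAAACQgAAAAAAE0IRIQAAAAAAAAAAAAAhAAAUVVVFVSEAACdTEAAAAAAAEREQAAAAAAAAAAAAAAEBABNEREQyIiI2tkIAAAAAAAAAEQAAAAAAAAAAAAAAAAIhI3ZURDM0WdxzAAAAAAAAAAAQEQAAAAAAAAAAABABNVUxRlREREWbhCAAAAAAAAAAAQFFIAAAAAEAAAARIiNnmWISNEREV3QAAAAAAAAAAAAAA2dCEAAAARAAAjM0VmeWVDNERFZ3IAAAAAAAAAAAAAAkZTMiEAATEAACMzRFV4U0VERWiHMAAAAAEQASIiMzJFZVVjNDNEMhEAM0QzNWZ2ZVVWmGMRAQABESMiNFVmeZmXaXQzRFUyIRIiREVWVYmXdoulMhIiIRESNFRDRERWacdYdkVVRDMyIyRVVXdUR5mru3MiMzIhABNEVlVVVVV6p1V5rMplQzMzNVZWmGQ1i923MiNEQwAAJERFVUM0V6mHZYzu3JZUNDNFVlmWVUV4mYUiNEQxAAAkRUMzMzM2qGh1aJiJqIVENFVTZ1RDIiRVQzNERCAAAkREREREREVmV4d6ymesuGRERENlUyEQATRDRERDAAAUVEMjREREQ0VGrf/+p3utyWVUNEZAABEiMyI0REIQATRERDNEREQzNEWdyXrMl5vet1QzIgAAATIQASI0MiNFZlRERERERDIjRFZVVq3b24raVEMQAAAAAAAAE0REeIqnQ0REREREMiNEVUVVWL3et4pjMyAAASEAAAEjRFeWV5dDMzNEREQzIjRVVVZVamiqh2M0MQE1QyAAAjREVnm6mXZUQzNERDMQAkZFaIZVRXd2dlQzNYmoYxEjNERWi8l3ZlVVREREMyERJFVVVVREREVWVVV4iJqHZURom+///+2oZVVURERDMiESVUMjREMzJFWKmrp1MjWJrO//65m83//IVVVEREQzIiM0RDREQzM0V77upiACet3uyZh2VVVWi8p1REREREQzRFZERERFRFZoqKphAEiru6dURFVVVERFZ4VERERFVVRkSHVUREVVeYh2ZSE625dlVEQyNVREREREd1REREaJh2Qjh2VERVVod1QxAEmHZUREREQ0RERERGZpZVVERoq4UzE4h0REVERUQgABNVVEREREREREREREWIm3ZVREVmQzMgSahWRVMjNDABIRNEREREREMiNEREM2qb2nZUIiRVRDEXvapVZDNEMAIhADRERERERDNERCESJYitynYxElVUMhJ6yWaGRFMhEiIRJEVVVURERERVQQAAJWVXh2MQJERDITaWZohUQiIiIiNERXeHdmVUREVnIAAAJDJquWMjREMiJGU0V2MyIzMzNUREd3m7qWVURFZAAAAAESe8yWM0QzIjVmRGcyIzIjNFREWIUzNVRVVURXIAAAAAATZ4ZERDMyJFhkV0IjMRMzNERVZyAAATNERFdiAAAAAAFGZmVEQzRDE1VUMyMxAjNERDIkMQAjMzM0RnQiEAAAAANFVURERmMRJEM0IzECREM0IQEjNEREMzNEZURDAAAAABNERFeZUhIzNmMjIQJEMhMgADREREVUISI1VlQgAAAAADRWrMcyE0QzUzMREjMQABESNEREREVUECVnVEAAAAAAATRVMhETRCASMzMiMxAAAAEkRERERGZkRnZUMRAAAAAAAAAAADMzIAEjRUMjIAAAAAJERERERniIhlVDERAAAAAAAAAAMzIRI0RWh0IAAAAAADREREREV5qnVWQhEAAAAAAAAAEiEBM0RXipYgAAAAAAE0VVREVmaJhlZkIhAAAAAAAAAQAAJDRFeHVCAAAAAAABNXhlVohVZ3VoYyIQAAAAAAAAAAE0RERVVCAAAAAAAAATNodmaGRVZVd0IiEAAAAAAAAAASRERFRDAAAAAAAAAAEhEzMlVENERXUyIhAAABERAAARETRERCAAAAAAAAAAAAERIhJEMSREZkMjIiJHZDEARDM0VURDAAAQAAAAAAAAAAEjIUQxJURWVEM0fO//x1T//+/shUMQESMgAAAAAAAAAAEiRlU2VERXU1re/tvP/6q8zN7XV4ZlVEQgAAAAAAAAACM4eXdkMkZFnNuauGea"/>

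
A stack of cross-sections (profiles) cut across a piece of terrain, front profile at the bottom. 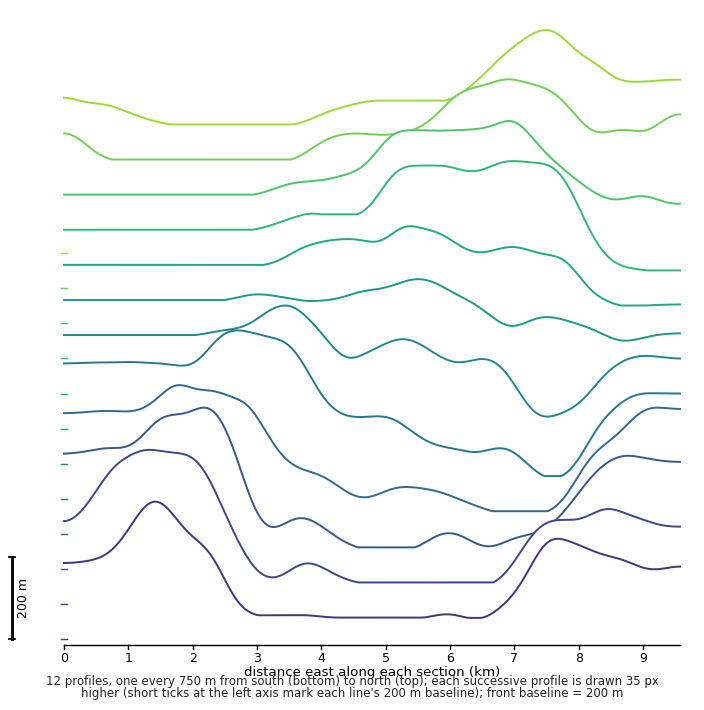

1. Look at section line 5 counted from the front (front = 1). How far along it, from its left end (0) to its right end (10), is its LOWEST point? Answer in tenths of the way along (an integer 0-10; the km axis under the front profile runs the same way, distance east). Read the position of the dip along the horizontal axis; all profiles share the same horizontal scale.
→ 8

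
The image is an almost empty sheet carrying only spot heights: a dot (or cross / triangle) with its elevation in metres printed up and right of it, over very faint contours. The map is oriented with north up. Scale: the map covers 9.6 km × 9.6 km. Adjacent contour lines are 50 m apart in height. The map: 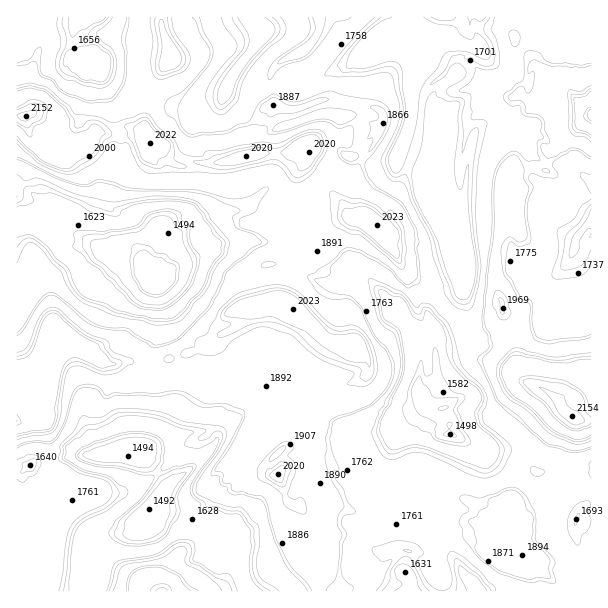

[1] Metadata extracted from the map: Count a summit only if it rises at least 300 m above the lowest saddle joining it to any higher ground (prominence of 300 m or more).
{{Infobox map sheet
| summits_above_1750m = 1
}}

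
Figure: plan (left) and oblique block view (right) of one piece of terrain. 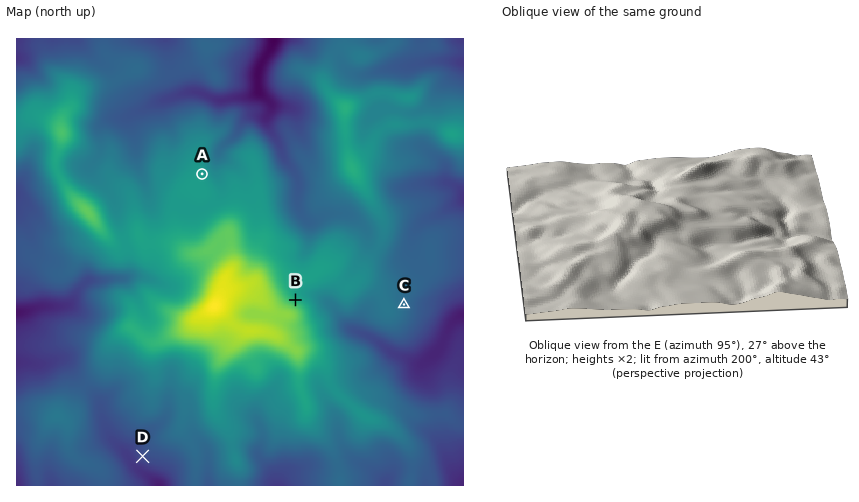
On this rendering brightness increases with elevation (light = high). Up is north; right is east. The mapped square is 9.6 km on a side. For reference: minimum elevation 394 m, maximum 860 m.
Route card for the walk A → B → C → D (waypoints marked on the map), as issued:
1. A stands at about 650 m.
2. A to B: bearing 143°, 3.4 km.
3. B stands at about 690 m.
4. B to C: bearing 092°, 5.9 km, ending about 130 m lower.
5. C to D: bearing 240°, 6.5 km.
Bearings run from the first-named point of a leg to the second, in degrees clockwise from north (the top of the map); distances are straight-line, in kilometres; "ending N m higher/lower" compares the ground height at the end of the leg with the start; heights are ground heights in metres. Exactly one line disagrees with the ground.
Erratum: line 4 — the distance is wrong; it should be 2.3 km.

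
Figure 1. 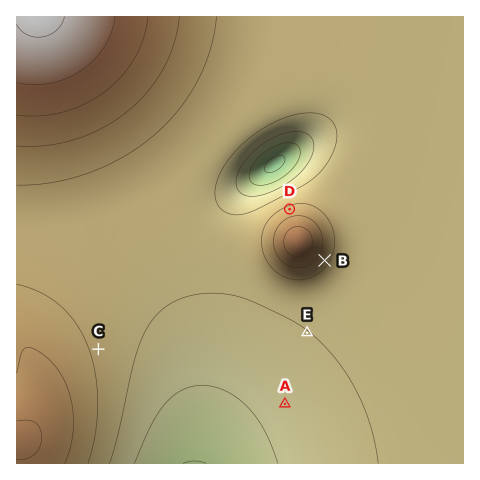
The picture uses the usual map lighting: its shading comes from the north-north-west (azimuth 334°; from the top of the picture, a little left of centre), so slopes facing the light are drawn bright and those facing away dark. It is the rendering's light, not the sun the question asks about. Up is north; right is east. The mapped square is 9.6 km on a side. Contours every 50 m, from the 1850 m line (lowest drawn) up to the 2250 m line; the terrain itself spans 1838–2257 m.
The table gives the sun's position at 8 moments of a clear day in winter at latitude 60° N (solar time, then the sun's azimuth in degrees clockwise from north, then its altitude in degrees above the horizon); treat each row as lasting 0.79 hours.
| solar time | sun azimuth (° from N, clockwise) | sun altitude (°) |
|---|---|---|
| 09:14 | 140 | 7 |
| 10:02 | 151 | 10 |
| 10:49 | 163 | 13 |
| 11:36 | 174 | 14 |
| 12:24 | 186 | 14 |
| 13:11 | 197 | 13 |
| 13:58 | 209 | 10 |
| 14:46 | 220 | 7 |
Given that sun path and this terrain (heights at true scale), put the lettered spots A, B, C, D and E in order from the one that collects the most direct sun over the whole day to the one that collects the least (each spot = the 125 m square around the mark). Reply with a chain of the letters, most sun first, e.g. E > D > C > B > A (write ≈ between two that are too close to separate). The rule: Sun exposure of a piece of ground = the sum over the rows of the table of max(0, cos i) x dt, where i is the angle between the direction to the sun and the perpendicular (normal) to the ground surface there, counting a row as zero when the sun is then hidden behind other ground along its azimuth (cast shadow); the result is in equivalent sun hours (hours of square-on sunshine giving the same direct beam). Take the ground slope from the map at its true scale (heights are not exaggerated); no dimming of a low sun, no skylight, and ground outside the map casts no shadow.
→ B > A ≈ E ≈ C > D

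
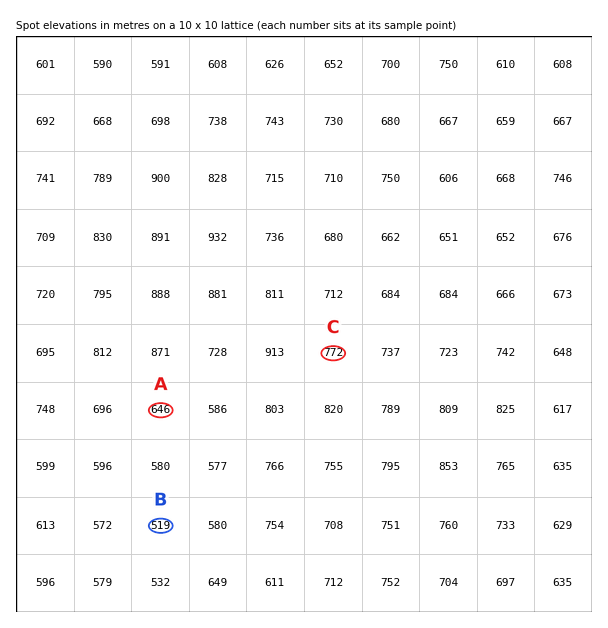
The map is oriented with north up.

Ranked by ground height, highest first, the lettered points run C A B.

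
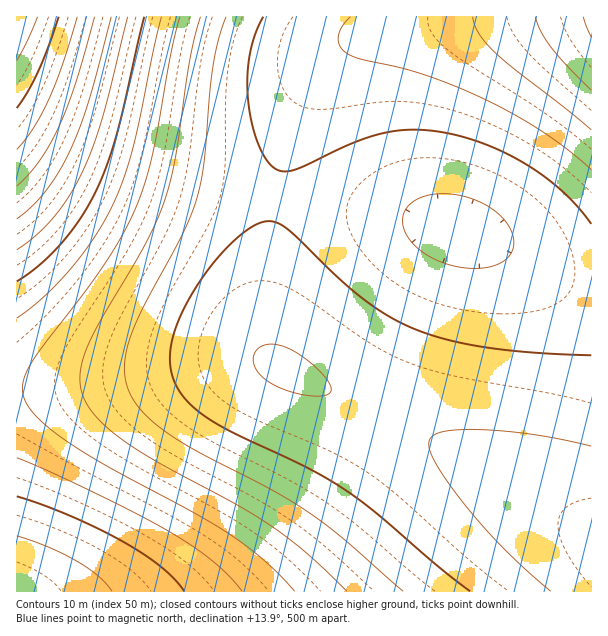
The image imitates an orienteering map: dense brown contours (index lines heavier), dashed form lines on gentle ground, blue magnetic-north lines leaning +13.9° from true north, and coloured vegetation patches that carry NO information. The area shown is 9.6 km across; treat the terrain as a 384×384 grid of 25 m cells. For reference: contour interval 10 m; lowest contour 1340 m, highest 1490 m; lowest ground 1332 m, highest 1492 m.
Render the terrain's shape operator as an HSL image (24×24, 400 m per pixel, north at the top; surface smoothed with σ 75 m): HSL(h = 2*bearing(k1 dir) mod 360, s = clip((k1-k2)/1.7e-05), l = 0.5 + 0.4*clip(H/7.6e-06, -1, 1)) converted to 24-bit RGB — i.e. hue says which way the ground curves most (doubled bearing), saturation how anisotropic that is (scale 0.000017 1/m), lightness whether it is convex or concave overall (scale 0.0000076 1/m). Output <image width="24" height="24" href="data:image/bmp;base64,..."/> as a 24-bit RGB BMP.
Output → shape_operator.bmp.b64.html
<image width="24" height="24" href="data:image/bmp;base64,Qk32BgAAAAAAADYAAAAoAAAAGAAAABgAAAABABgAAAAAAMAGAAATCwAAEwsAAAAAAAAAAAAALSQGLSQGLSQGLSUGLSUGLSUGLSQGLCQHOC4LTD4TX1AecmItgXNAjYVXlZZxj52KlaqnlbG5lbfFlbzPlcHWlMXdk8jikczmMCYQMygQNikQOCwQOy8RPzQSRDsVS0UZVlQgX2QpZXI1aoFDa49SaJ5hdah/hLOajr2wkcXCk8nMk8rSkszXkc7bjtDfi9LiSzgsUDkrUzsrVj8rWUUsXU0uYVkyZGc2X3A7Wn1BVIxHTZ1PVK5nYreBccCYf8ericu6js/HkNLQkNPVj9PXjdPZidTahdbbZUdha0debkhacUtWck9Rc1xUdXBabn5bXY1YU59fULBtVbx/XMWRZsyhctGvfdS7htXEi9XMjdbRjdXUjNXVitTUhtPSgNPOaUaaekudh1Cej1iekWKbjXCVgn+Pf5qRdquTbbuZaceiaNGra9e0b9y9dt7Fft3LhNvPiNnSitfTi9TTidHQh87Mg8rFfse8ZD3Ve0vSi1nOlWfKmnbEmoW/lpO7nK++mMjHjtHIhtrLgeDOfuTSfebVfubYgOPag9/bhtrZiNTViM7QiMnKhsTDgr23freobkz4h1/zmnHup4Lpr5PltKPgtrLevsfevtfhs+DlqOfonuvpluzpjuzpiOvpg+Tng9nghdHZhsjSh8HKh7rBhrS3hKypgaGTjXb/oob/s5b/wqn8zrv418z229f02t3x2uXx2Ovzzezzvuvzr+vyoOjwk+Hth9fogsvgg8HXhLfNha3ChqO2h5qoiJKYj4p/kXn/qY3/vaH/zbT+28r739P43tf029vw3OPv2unx2O3zx+rxs+XvoN/rjtXmfsbgd7fWeavLfJ6/fpKygISkjH6ZlHSGlmJodE//lGf/rn/+xJ341Lj04c/y5dvw4+Dr4eXq3+rsz+fpuuPkpN3fj9XafMfTa7LJZp++a5CwcIKjdHKYim+SkmWClVdtmEdXWiP/gz//pmX1wIfu0qbq4MHo6djq6eLl5+jj2ePcxdvRr9PImMzBg8S8b7i5Xp6tW4WeY3aPaWeEfWSAg1pyiE1ljkFXkjRJSAD2eyL0pEzpwnLi15Tf37LY48rU7OHc6+jb2t7Kv9G3osWijLmYeKyRZp2OXISHWWt2XV5sallnbk9cdEVTejpLgDBDhSY8RgfCdxbWpzbby17W1YHF2Z644re27drJ7ePI39yzytCersCKka53dZtnYIBeVWVcUFZWVkpLWUJDXjo9YjI5Zys1bSQycx4wPwyPbxuppyy/yki4z2md2ISP5ayb8dOx8t6v5teW189+xMVpqLFVh5FPanBJVFNAR0A4RzkySTIsSysoTiQjUiAiWBwjXxgkMg1gYRt+miqYuDeHzUts3G1k7KN8+c2U+tqS8NJ048hZ0r1AsaQ3iYE1ZV4wRj4oNy0hNigdNSQaNiEYOR0XPRkWQhUWShUaIAo1TRdYeSRnnyxazCw25WE/95pX/8Z4/9N4/8xO9MEu3bAZq40ff2ogV0gdNSoWJBwQJBoPJRkOJRgOJhYNKBUOLhQQNxMSGggrPRNEah9WlSdNyCYq61sz/ZZP/8R7/899/8NU+rUt56EUs4AchGAfW0IdOCcXJxsSJBkQJBgPJBcPJxgQKxkSMBoVNxoZGAcsNhBBah5dlylYzSo66V1D+5pm/8qV/9Sc/8J19a1V5JQ8yXgsm1wxckMvUCwpQCQlPSIjPCIiPCMjPSQlPycpQyovSC44FgYtLg4+aR5llyxlzjBM5mRV+KN9/9Su/925/MiY8a984pJkzXJQsVFDi0JKbDlSXTNRWjROVzVNVjZOVjhRVzpVWDxaVj9eEwQvJww7Yh5oljFzyD9h4W5n9K6T/9/G/+TM+tS58Lqf4puI0Hh0vWF1qU+CkEKMeTuEcz2Abj99aUB8Y0J7X0N8WkR+VEWCEAMwIQs5Vx9nkzeBwE9123x58buo/OLP/ePO+eDS8cq/5aup1pWlyX+qwGS6oEO9hTq0fTywdT6ubkCsZkGrXkKrVkKsTUKvDgMwGwo4SyFnkD6Qt2GI1IyM7sm7+ePS+uPR9t/V89rY6sfO4LLM2JnTwXvUoFfWiUTYgkbXekfWc0jUa0nTY0rSW0rSUkrRCwIxFwo5PyNoeUaOrXOazZ+g7NfM9uXV9uTV89/Y8Nvd79zm68zo27PmxJTmpnHrkl7ujV/uiGDtgmHsfGHrdmHqb2DpZ1/oCAIxEgs9MSRsYEyQnISlxrOy6+Pb8ujZ8ubZ7+Dc7d7k79zt69ny4s3zzbH0so/5on79n3/9nID9mYD9lYD8kH77i3z6hHn4"/>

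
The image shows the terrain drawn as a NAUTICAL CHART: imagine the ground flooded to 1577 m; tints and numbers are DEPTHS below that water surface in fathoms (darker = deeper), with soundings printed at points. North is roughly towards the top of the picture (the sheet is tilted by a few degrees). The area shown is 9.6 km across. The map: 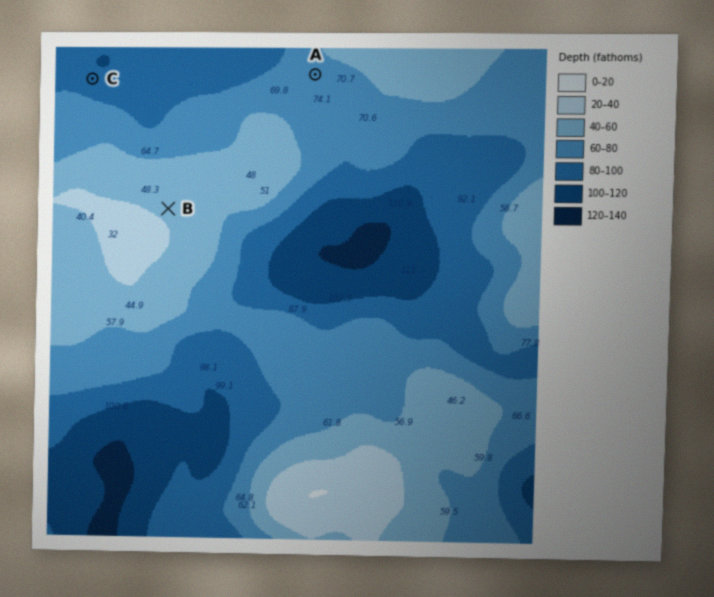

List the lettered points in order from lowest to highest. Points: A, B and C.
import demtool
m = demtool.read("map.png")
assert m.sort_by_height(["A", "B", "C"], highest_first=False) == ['C', 'A', 'B']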